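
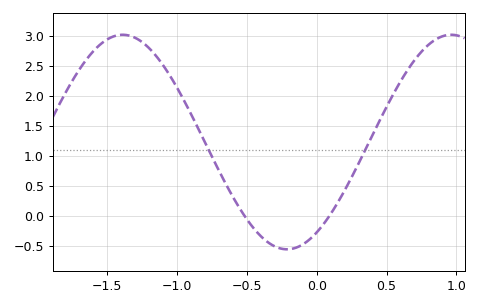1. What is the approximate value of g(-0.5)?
-0.05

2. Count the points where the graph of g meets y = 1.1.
2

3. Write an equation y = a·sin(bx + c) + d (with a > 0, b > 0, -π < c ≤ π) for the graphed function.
y = 1.79sin(2.7x - 1) + 1.23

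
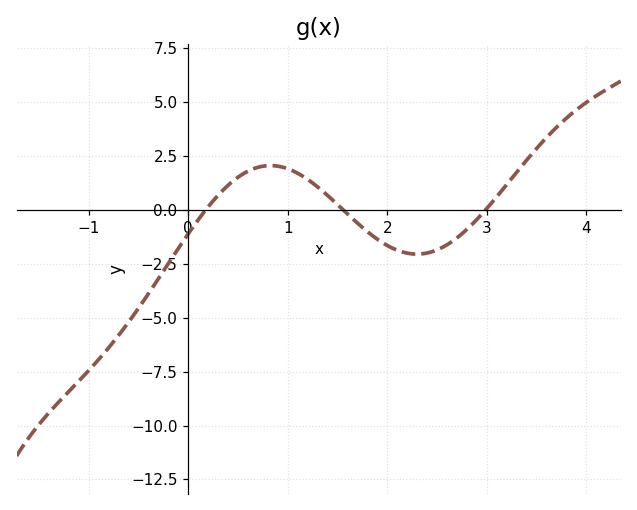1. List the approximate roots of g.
0.2, 1.6, 3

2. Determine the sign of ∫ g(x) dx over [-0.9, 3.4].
negative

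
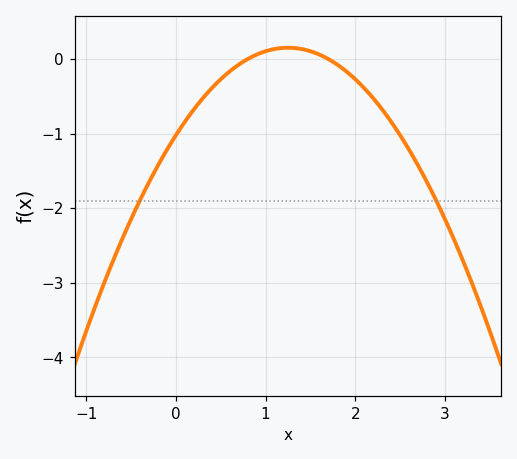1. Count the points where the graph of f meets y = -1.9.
2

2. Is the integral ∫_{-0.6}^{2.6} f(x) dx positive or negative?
negative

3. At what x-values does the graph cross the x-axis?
0.8, 1.7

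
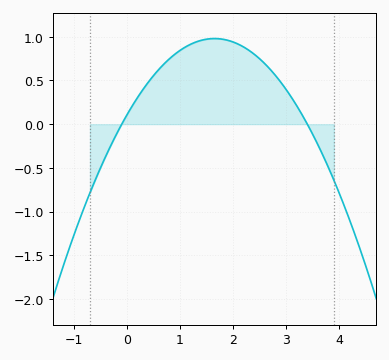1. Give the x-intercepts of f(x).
-0.1, 3.4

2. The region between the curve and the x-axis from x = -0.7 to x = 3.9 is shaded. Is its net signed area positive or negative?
positive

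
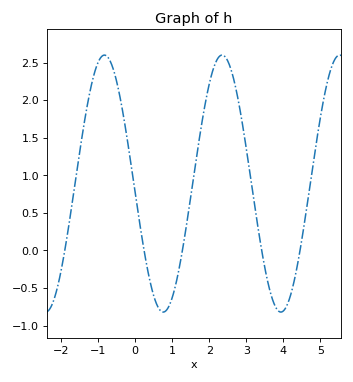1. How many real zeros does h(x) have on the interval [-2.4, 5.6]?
5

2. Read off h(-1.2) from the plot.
2.15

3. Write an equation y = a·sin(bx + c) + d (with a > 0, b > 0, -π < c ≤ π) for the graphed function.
y = 1.71sin(2x - 3.1) + 0.89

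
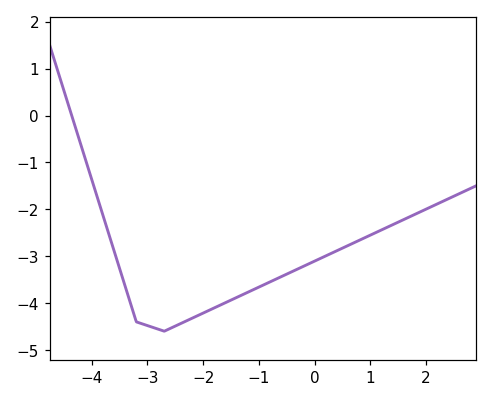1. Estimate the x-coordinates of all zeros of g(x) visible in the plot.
-4.4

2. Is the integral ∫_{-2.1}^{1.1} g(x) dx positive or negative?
negative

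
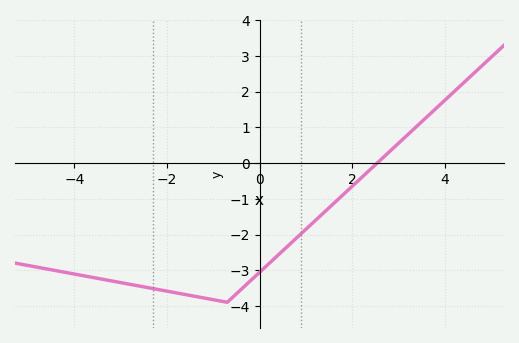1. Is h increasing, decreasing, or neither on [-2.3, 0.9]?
neither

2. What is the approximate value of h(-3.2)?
-3.3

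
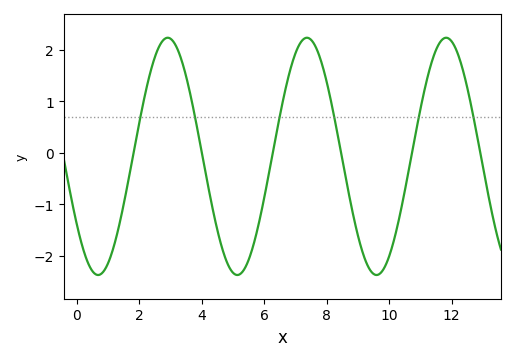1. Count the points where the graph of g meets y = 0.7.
6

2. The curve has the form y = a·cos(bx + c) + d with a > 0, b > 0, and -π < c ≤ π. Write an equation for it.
y = 2.3cos(1.41x + 2.18) - 0.07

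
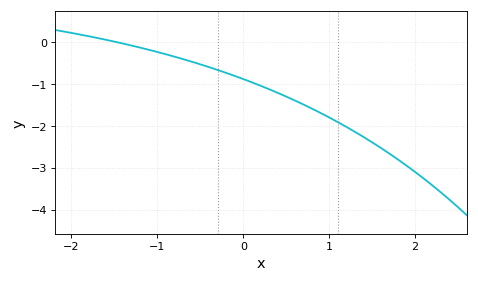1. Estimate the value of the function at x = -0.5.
-0.528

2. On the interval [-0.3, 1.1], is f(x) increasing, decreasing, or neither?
decreasing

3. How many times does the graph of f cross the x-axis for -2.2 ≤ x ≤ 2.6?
1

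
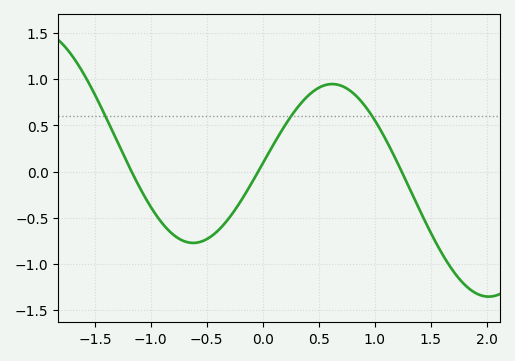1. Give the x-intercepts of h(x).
-1.17, -0.041, 1.24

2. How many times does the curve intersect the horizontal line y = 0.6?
3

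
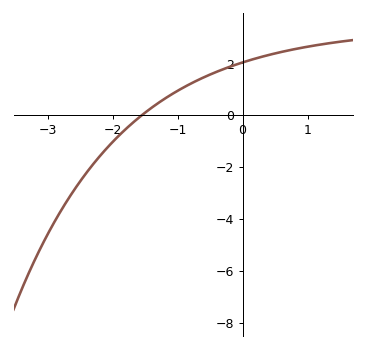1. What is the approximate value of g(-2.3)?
-1.8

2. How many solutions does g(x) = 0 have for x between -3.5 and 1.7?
1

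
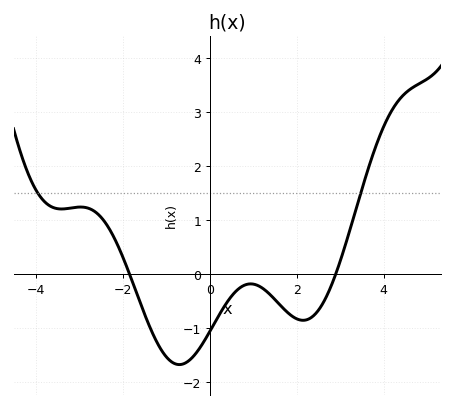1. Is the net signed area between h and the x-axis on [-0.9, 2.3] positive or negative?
negative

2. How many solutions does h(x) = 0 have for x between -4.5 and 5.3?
2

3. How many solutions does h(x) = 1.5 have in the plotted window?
2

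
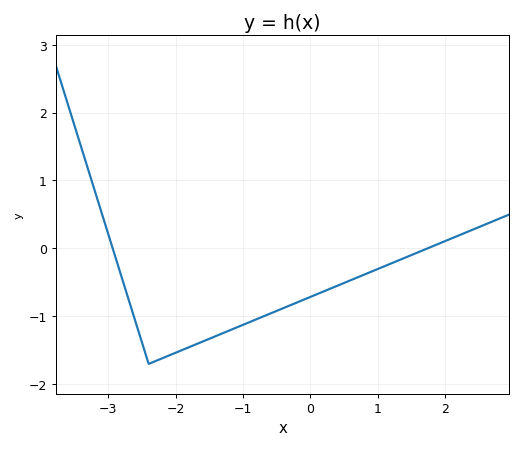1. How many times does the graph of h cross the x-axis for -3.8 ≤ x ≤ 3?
2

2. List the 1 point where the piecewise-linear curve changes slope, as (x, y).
(-2.4, -1.7)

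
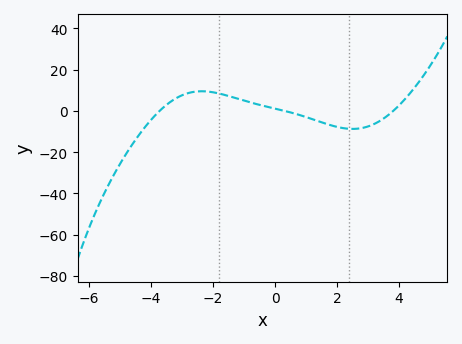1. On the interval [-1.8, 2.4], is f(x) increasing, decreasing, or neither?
decreasing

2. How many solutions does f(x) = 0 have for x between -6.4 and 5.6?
3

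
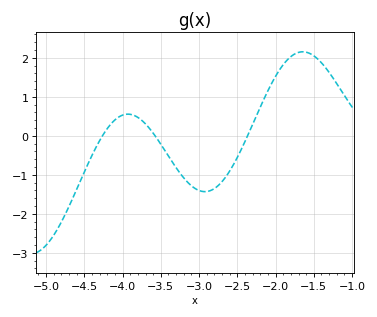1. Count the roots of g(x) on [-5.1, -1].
3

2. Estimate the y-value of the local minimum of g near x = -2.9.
-1.4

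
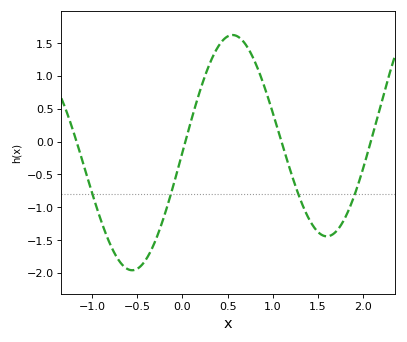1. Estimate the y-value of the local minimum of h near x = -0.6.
-1.96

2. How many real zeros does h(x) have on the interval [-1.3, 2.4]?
4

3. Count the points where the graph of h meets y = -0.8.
4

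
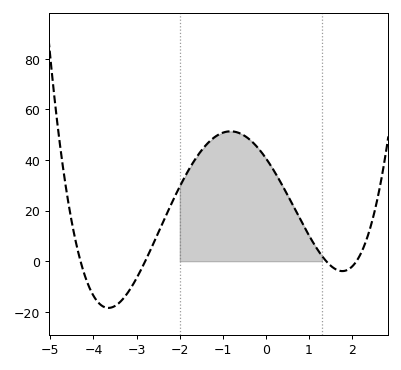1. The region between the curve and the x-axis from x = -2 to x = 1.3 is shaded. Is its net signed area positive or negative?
positive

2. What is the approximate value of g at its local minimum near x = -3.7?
-18.4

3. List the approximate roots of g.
-4.3, -2.8, 1.4, 2.1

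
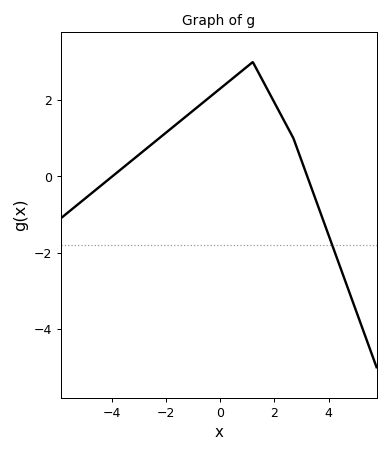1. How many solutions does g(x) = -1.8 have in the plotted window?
1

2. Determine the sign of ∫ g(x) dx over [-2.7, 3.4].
positive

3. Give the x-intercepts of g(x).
-3.99, 3.21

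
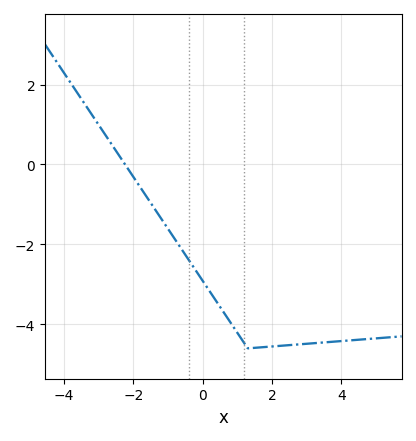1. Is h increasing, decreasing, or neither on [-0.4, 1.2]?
decreasing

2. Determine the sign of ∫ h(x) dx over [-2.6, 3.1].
negative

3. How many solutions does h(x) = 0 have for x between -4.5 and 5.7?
1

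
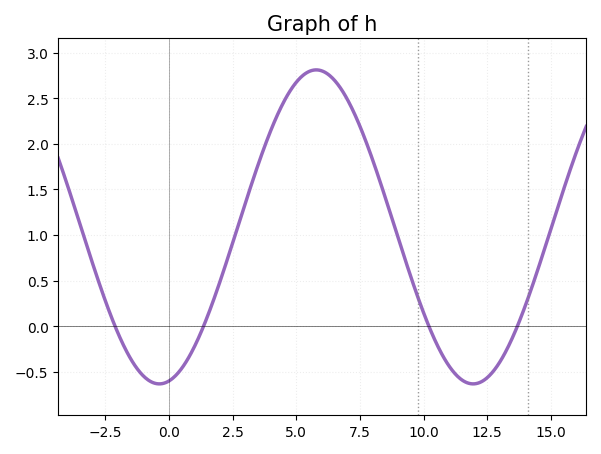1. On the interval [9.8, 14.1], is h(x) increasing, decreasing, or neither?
neither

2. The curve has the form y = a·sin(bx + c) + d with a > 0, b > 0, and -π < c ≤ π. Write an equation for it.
y = 1.72sin(0.51x - 1.4) + 1.09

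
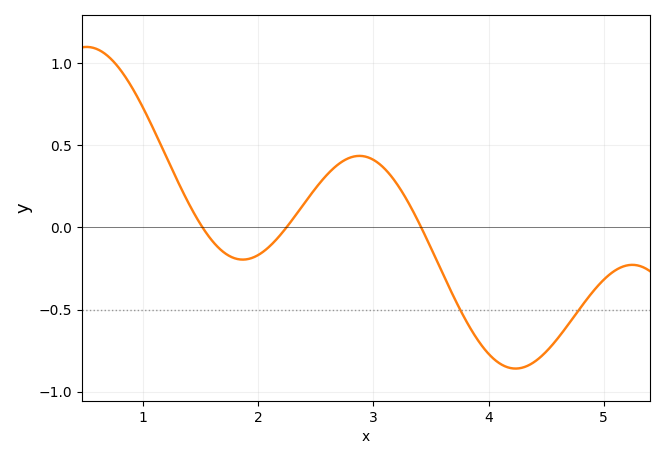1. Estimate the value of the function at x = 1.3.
0.28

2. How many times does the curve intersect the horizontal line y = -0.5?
2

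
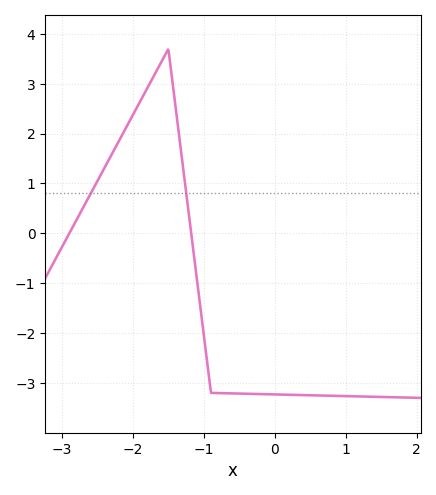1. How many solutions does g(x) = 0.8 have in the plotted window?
2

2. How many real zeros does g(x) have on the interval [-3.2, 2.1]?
2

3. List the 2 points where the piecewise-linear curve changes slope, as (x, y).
(-1.5, 3.7); (-0.9, -3.2)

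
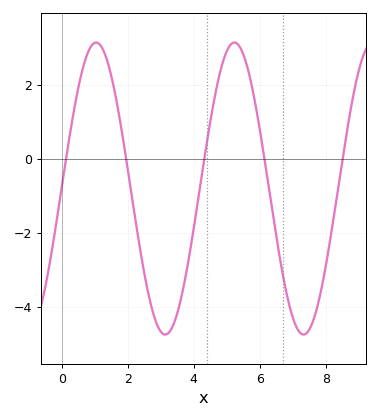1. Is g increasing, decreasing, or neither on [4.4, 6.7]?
neither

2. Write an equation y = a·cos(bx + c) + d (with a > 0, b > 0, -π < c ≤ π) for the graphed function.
y = 3.96cos(1.5x - 1.6) - 0.8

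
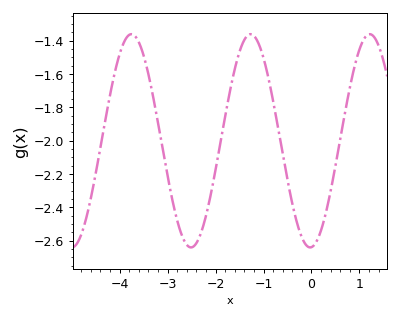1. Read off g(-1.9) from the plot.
-2.02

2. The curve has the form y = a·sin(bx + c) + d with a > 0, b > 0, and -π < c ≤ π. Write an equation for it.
y = 0.64sin(2.5x - 1.5) - 2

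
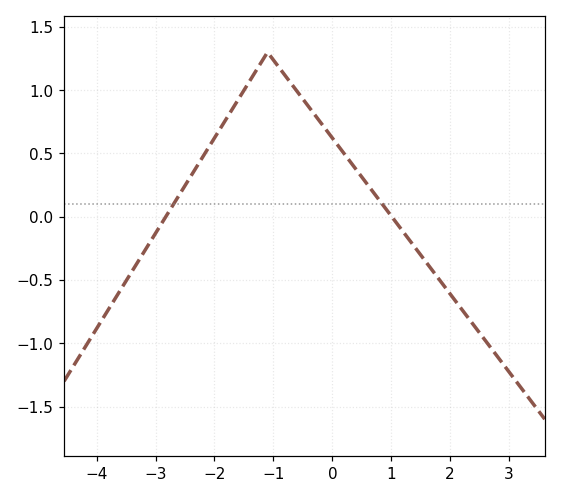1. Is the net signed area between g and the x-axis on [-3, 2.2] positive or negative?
positive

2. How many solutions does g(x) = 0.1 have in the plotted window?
2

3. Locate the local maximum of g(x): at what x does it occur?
-1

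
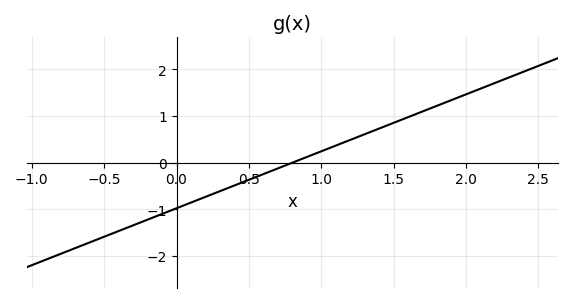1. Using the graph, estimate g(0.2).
-0.7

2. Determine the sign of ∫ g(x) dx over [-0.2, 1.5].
negative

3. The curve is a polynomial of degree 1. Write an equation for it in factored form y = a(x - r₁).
y = 1.22(x - 0.8)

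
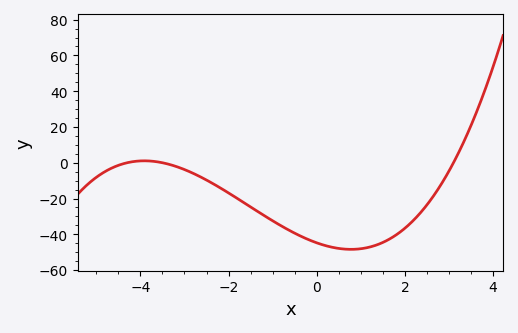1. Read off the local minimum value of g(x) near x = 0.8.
-48.4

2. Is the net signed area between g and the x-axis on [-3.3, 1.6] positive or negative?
negative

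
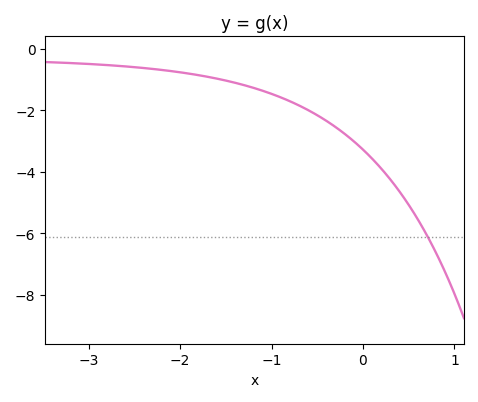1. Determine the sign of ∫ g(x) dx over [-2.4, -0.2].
negative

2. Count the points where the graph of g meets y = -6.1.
1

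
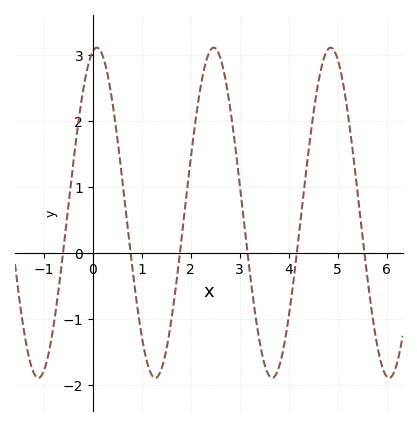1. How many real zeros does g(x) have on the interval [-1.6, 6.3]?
6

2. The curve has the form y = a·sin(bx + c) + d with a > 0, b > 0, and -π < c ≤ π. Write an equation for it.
y = 2.5sin(2.63x + 1.36) + 0.61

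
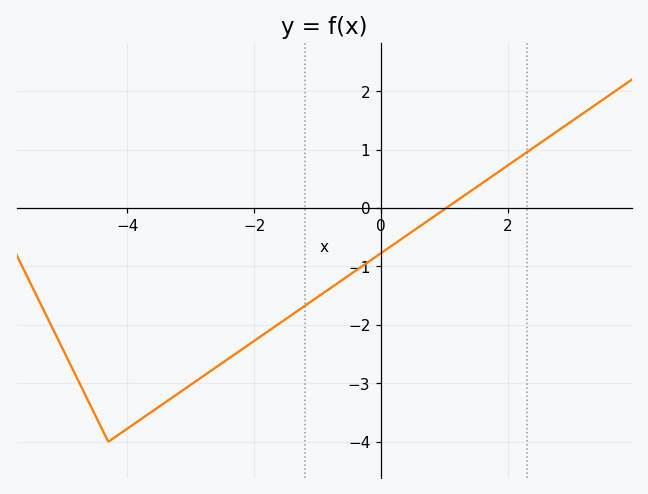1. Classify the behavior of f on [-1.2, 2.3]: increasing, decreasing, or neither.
increasing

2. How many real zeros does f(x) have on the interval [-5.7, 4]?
1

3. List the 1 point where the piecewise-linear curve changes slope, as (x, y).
(-4.3, -4)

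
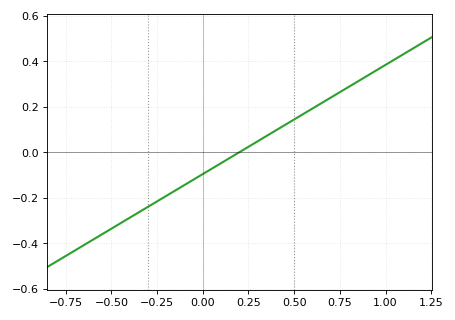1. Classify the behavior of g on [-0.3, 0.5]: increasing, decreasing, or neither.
increasing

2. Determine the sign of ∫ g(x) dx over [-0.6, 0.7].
negative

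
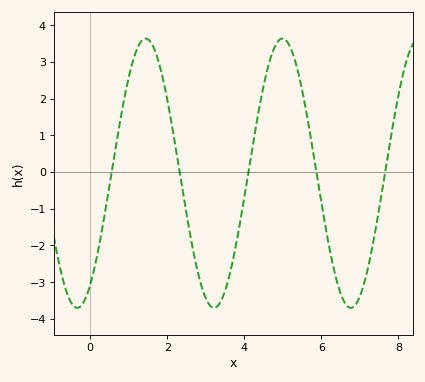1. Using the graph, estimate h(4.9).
3.6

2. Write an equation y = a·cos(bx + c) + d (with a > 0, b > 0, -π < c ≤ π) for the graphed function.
y = 3.67cos(1.8x - 2.5) - 0.03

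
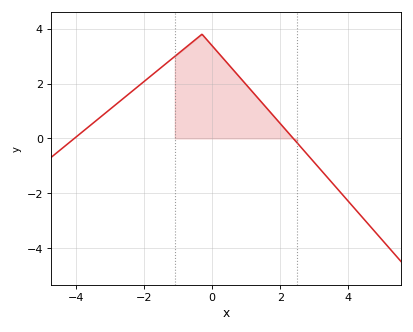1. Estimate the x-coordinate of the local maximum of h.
-0.298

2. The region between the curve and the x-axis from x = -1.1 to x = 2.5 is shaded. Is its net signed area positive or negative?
positive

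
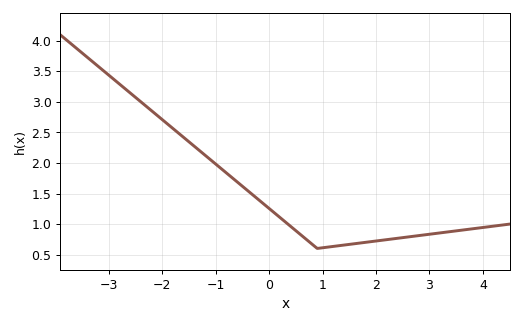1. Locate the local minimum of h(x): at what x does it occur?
0.903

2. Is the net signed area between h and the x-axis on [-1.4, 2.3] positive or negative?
positive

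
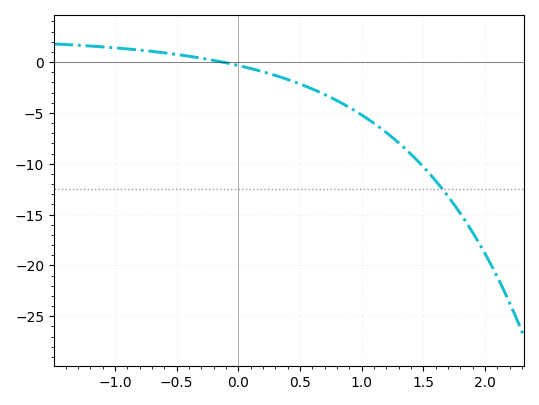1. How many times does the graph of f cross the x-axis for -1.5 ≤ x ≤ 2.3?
1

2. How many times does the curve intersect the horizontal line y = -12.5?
1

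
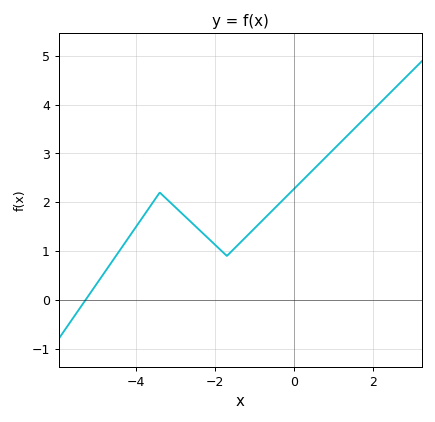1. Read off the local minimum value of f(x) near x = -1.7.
0.901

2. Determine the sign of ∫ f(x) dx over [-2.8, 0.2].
positive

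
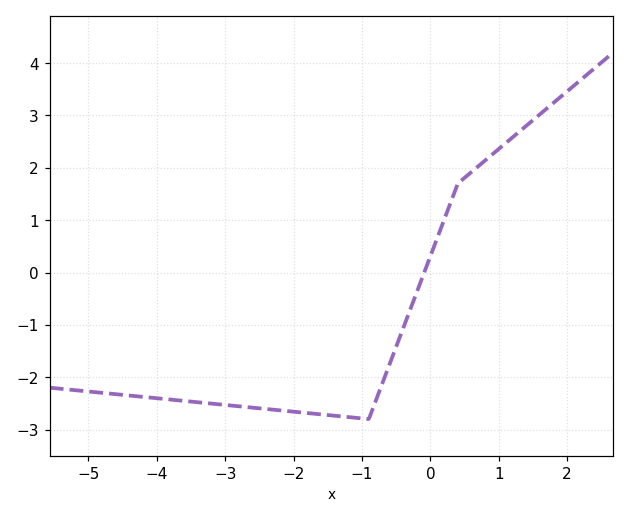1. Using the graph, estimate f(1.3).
2.69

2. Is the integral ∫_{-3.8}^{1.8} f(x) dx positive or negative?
negative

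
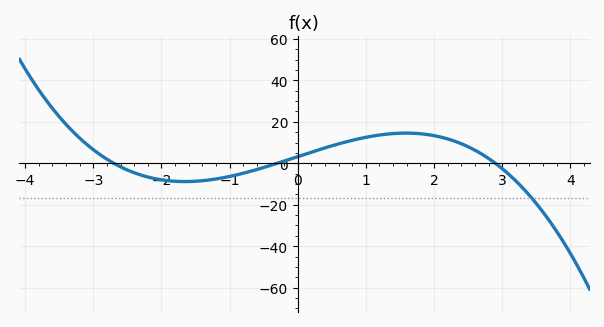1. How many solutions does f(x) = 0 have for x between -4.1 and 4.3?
3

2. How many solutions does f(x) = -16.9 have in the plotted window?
1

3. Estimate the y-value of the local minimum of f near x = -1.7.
-8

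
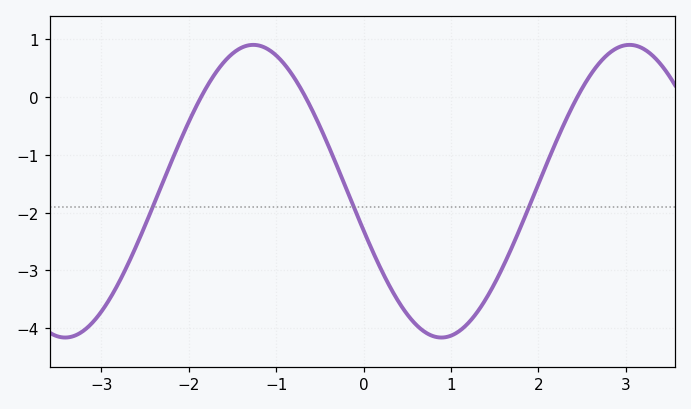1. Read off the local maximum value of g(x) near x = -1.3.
0.9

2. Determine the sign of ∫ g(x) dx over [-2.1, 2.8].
negative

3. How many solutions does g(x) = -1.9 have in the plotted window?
3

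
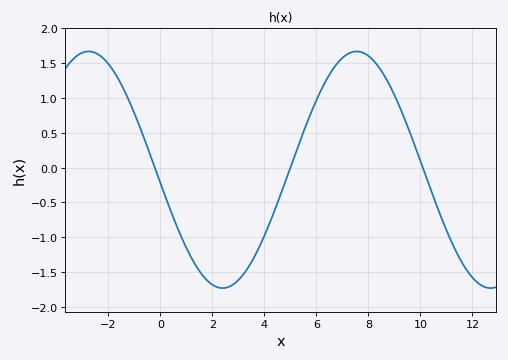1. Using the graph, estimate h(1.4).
-1.45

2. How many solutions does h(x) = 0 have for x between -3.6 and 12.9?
3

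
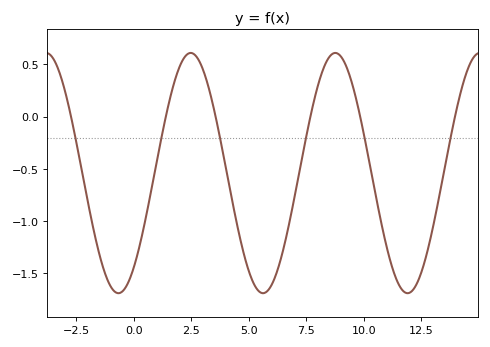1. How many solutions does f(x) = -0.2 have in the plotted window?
6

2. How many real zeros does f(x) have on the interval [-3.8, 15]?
6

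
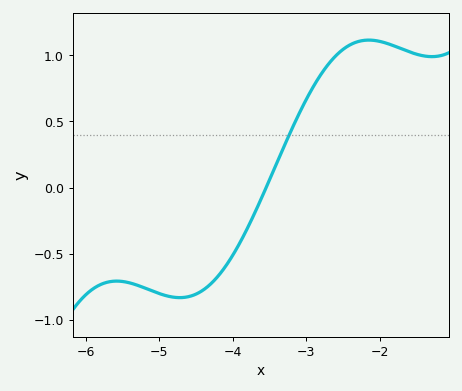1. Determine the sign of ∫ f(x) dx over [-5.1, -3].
negative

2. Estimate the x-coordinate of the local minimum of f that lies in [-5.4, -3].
-4.72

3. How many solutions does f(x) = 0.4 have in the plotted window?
1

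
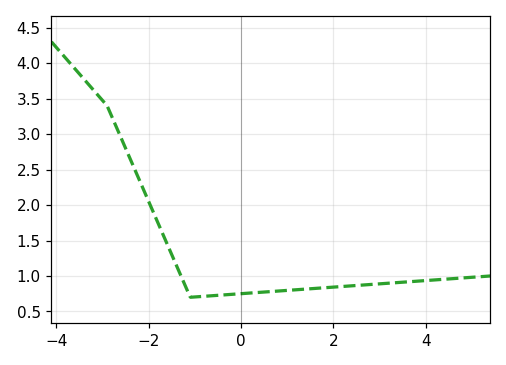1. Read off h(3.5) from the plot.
0.9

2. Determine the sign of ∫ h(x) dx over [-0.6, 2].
positive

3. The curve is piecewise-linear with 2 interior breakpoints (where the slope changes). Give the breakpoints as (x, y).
(-2.9, 3.4); (-1.1, 0.7)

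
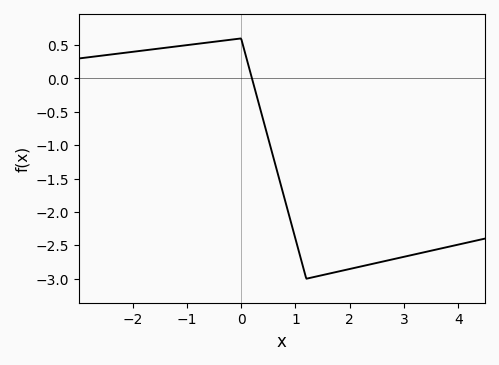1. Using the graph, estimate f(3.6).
-2.55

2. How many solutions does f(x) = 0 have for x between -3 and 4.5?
1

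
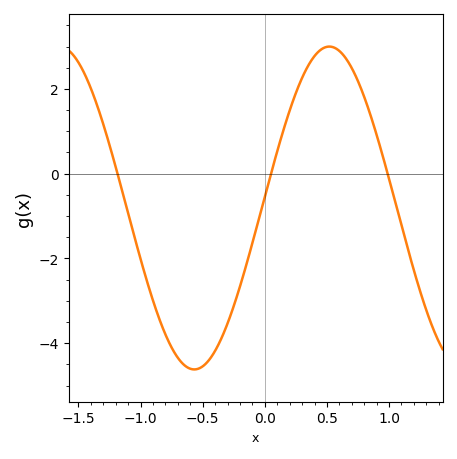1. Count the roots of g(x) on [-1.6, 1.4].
3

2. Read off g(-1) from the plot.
-2.02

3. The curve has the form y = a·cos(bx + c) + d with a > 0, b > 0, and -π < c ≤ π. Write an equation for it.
y = 3.81cos(2.89x - 1.5) - 0.81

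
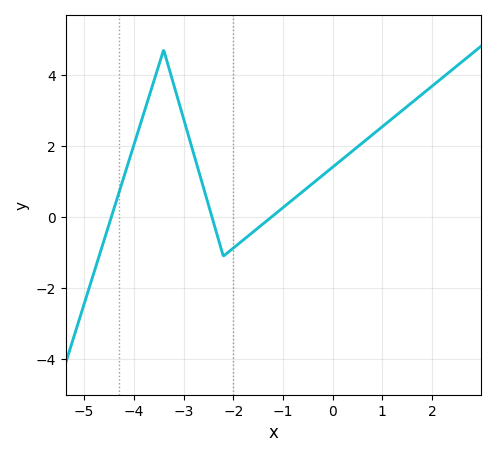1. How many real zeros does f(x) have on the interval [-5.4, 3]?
3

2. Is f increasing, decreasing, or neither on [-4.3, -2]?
neither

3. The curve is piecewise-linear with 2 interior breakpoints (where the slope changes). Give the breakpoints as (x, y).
(-3.4, 4.7); (-2.2, -1.1)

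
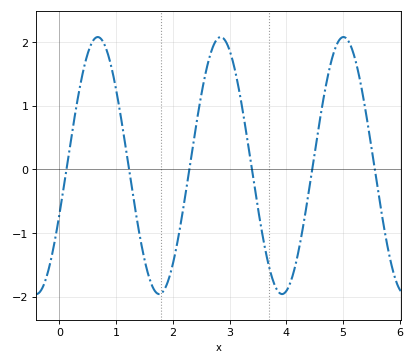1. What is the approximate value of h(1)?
1.3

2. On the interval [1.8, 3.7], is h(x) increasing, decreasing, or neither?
neither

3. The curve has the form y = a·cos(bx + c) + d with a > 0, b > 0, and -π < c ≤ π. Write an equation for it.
y = 2.02cos(2.9x - 2) + 0.06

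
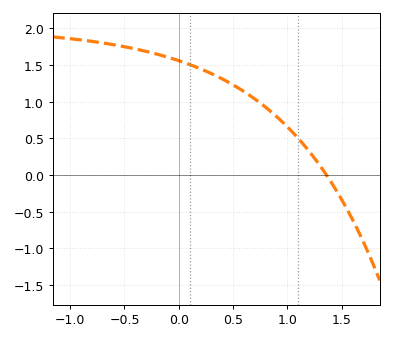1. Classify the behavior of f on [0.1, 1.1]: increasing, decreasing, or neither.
decreasing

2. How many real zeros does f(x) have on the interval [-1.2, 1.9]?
1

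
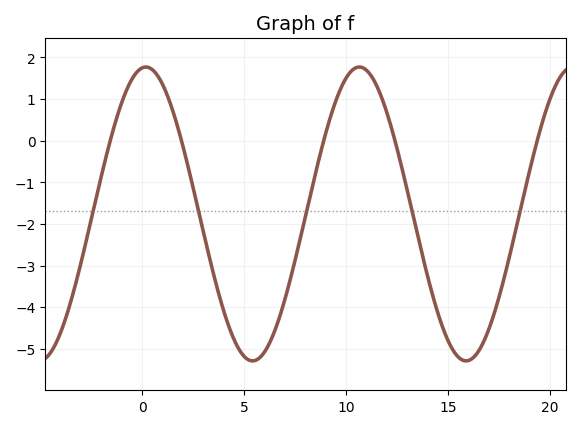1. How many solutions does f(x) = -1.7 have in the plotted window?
5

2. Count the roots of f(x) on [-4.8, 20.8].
5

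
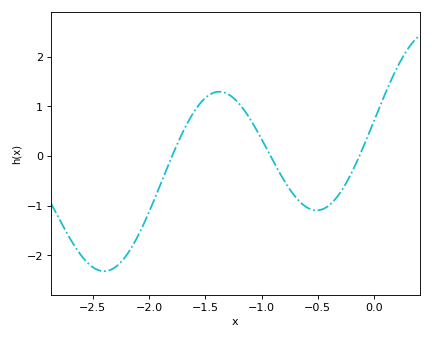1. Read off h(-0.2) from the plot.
-0.3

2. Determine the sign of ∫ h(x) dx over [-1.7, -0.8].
positive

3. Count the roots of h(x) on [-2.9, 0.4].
3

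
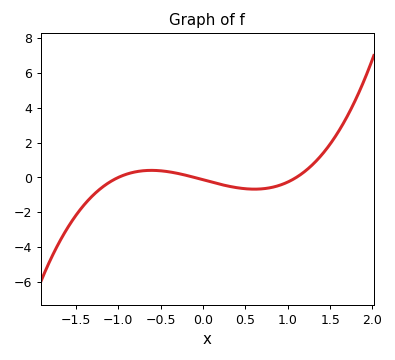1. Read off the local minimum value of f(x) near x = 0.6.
-0.6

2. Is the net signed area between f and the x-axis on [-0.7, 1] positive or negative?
negative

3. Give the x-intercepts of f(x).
-1, -0.1, 1.1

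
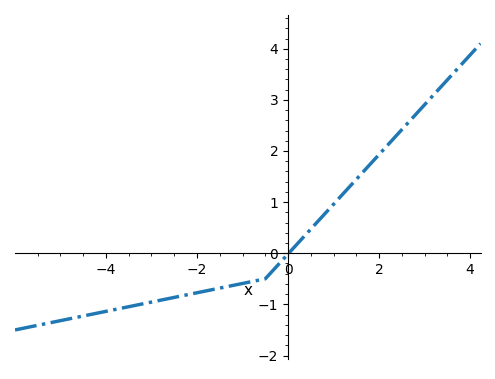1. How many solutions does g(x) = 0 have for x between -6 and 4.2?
1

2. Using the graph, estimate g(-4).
-1.1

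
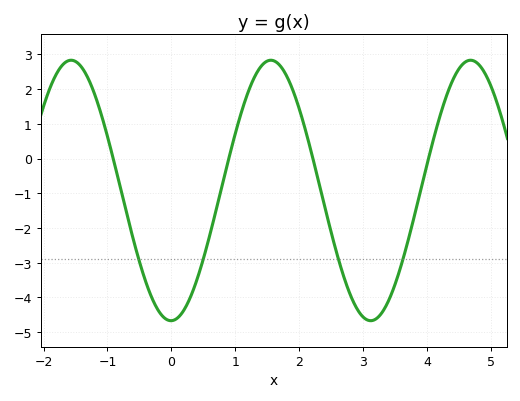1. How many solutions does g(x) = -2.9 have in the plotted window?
4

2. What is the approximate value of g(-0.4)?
-3.5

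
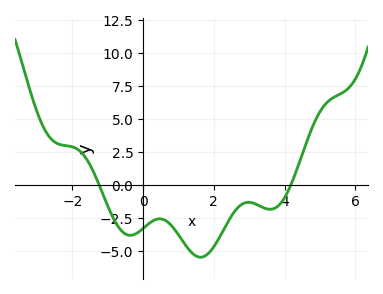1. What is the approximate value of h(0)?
-3.2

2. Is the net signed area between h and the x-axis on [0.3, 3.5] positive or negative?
negative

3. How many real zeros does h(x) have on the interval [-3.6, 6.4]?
2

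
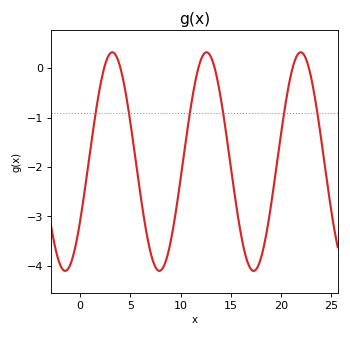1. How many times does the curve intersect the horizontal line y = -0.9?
6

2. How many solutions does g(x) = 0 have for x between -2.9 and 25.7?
6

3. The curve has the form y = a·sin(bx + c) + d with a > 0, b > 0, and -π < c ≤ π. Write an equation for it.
y = 2.21sin(0.67x - 0.58) - 1.89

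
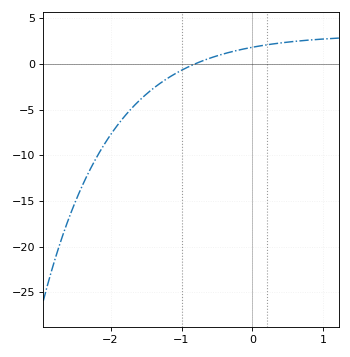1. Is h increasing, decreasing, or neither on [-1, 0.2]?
increasing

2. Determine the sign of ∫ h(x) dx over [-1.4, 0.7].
positive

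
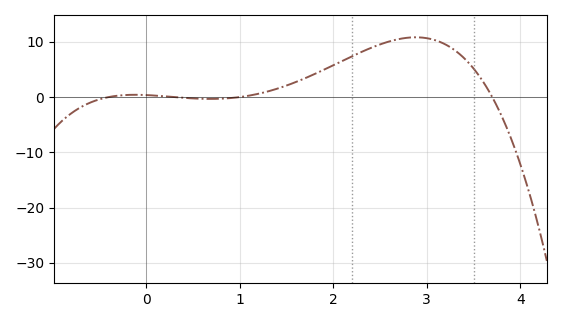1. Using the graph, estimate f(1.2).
1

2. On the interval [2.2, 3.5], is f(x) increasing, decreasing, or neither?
neither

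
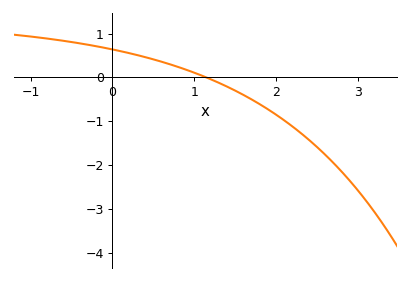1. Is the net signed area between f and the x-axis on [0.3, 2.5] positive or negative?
negative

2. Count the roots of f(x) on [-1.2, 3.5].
1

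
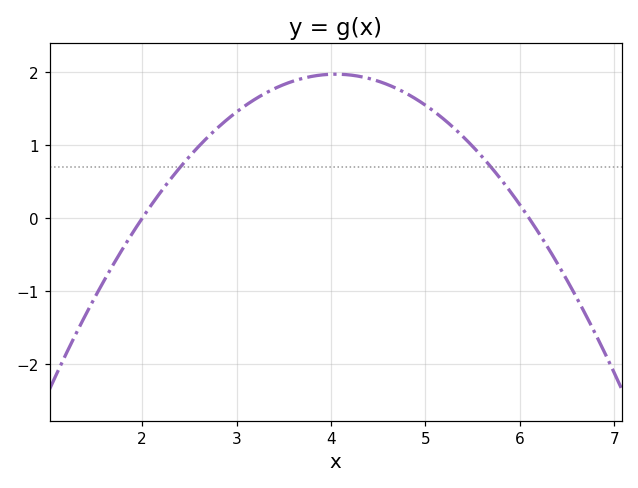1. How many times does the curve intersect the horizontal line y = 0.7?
2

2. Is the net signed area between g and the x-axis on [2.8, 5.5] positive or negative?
positive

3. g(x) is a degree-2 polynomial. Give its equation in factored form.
y = -0.47(x - 2)(x - 6.1)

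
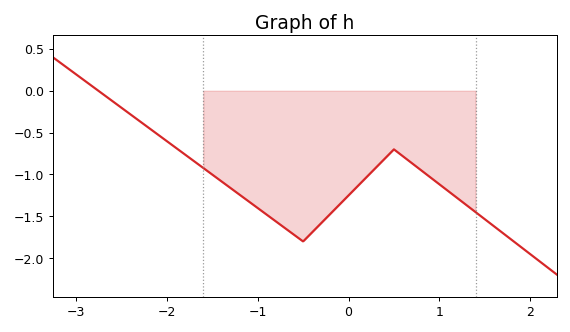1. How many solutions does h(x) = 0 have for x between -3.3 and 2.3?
1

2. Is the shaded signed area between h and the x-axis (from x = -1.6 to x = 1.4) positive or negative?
negative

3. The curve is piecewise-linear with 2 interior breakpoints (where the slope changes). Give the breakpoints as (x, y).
(-0.5, -1.8); (0.5, -0.7)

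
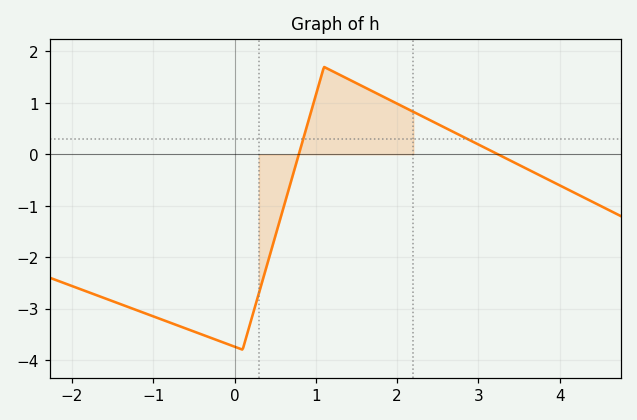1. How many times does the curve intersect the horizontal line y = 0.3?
2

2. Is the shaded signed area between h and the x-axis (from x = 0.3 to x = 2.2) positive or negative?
positive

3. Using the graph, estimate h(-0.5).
-3.45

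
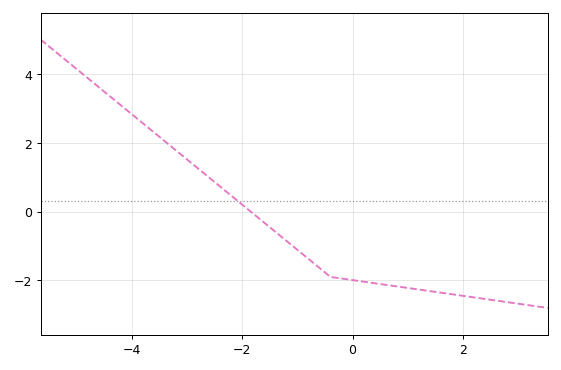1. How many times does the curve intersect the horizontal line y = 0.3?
1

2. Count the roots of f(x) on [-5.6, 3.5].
1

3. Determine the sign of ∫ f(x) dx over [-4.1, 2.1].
negative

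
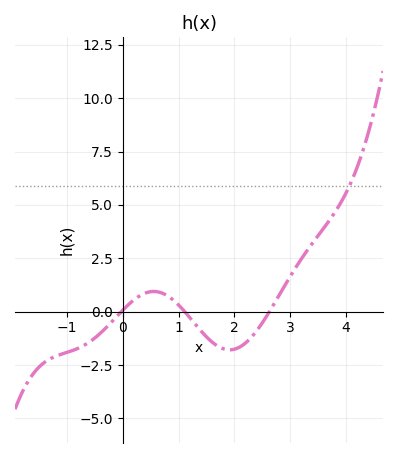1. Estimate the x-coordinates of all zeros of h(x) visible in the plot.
-0.024, 1.11, 2.63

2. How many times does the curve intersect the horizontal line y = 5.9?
1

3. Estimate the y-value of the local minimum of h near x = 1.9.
-1.79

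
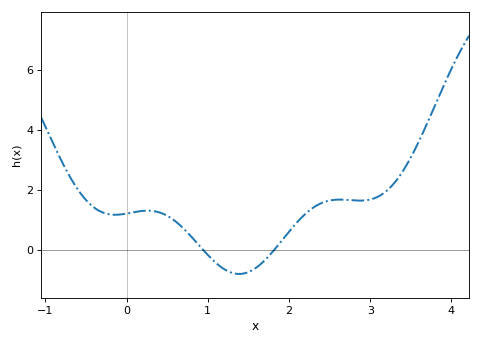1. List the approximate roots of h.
0.946, 1.82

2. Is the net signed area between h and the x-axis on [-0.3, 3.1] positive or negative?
positive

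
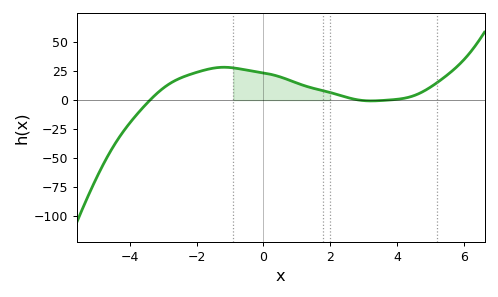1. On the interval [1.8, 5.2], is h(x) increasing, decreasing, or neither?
neither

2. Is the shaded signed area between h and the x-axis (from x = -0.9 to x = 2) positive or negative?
positive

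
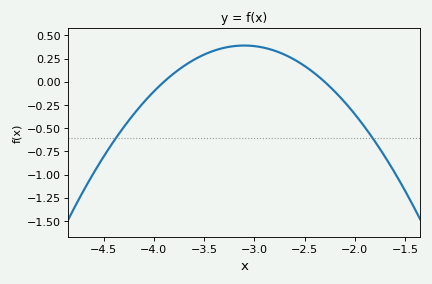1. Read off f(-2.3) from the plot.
0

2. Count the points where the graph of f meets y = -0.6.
2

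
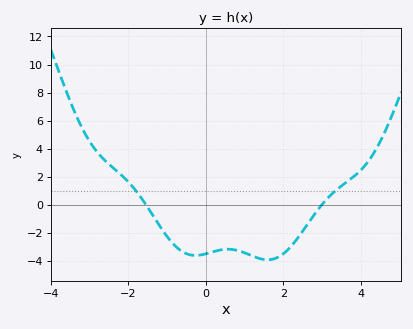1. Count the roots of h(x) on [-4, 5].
2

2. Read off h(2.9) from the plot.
-0.4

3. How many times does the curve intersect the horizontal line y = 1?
2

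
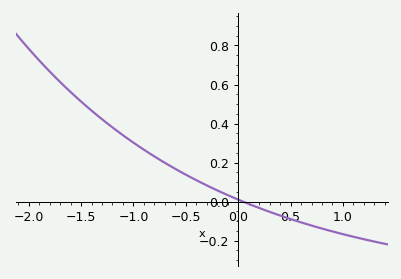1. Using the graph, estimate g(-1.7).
0.62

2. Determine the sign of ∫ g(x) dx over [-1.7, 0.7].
positive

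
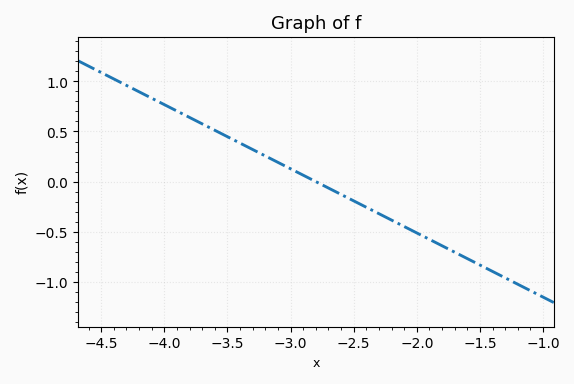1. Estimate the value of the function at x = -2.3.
-0.3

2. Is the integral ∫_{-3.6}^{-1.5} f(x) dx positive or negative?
negative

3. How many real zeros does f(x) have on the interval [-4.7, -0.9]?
1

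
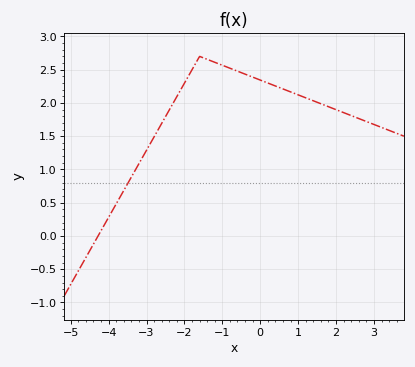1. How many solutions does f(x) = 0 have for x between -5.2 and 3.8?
1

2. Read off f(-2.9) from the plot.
1.4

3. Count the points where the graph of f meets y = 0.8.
1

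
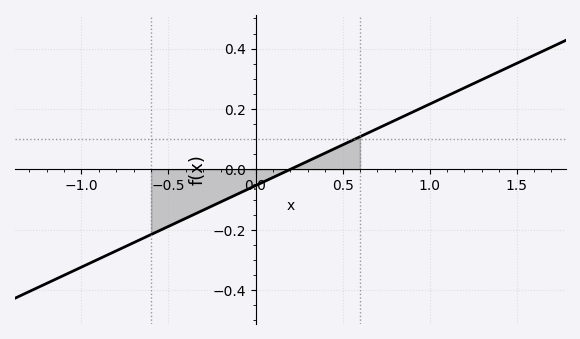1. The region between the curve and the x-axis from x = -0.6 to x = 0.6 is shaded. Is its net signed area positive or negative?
negative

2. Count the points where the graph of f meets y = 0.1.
1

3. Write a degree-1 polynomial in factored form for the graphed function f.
y = 0.27(x - 0.2)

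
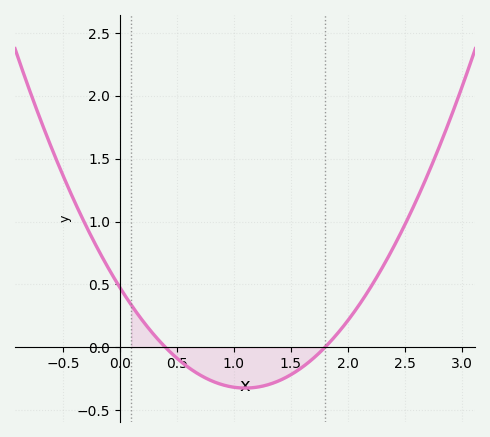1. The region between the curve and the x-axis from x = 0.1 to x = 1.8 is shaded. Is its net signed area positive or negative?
negative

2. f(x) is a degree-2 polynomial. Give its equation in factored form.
y = 0.66(x - 0.4)(x - 1.8)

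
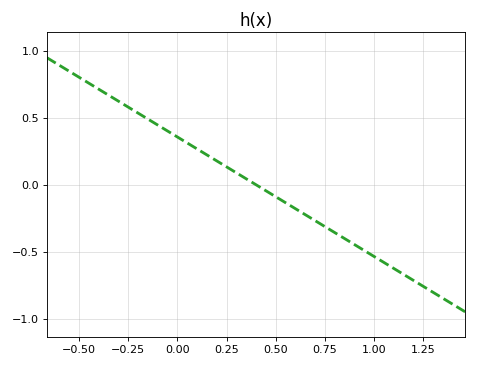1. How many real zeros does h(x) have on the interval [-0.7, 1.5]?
1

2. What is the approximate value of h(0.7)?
-0.267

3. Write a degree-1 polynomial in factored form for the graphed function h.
y = -0.89(x - 0.4)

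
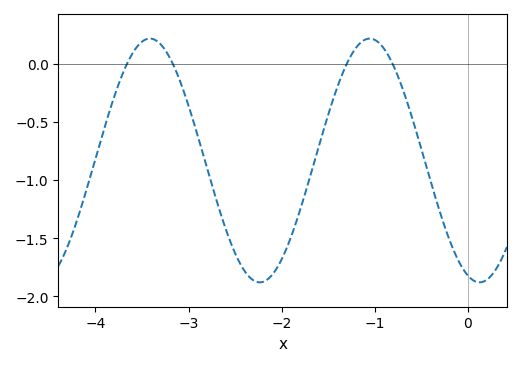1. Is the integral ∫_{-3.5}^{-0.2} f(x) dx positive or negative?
negative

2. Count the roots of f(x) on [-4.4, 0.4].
4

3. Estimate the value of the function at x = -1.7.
-0.987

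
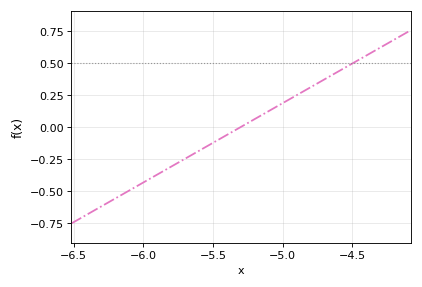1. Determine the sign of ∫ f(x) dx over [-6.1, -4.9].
negative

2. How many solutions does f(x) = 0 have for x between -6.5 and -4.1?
1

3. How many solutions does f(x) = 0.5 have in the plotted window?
1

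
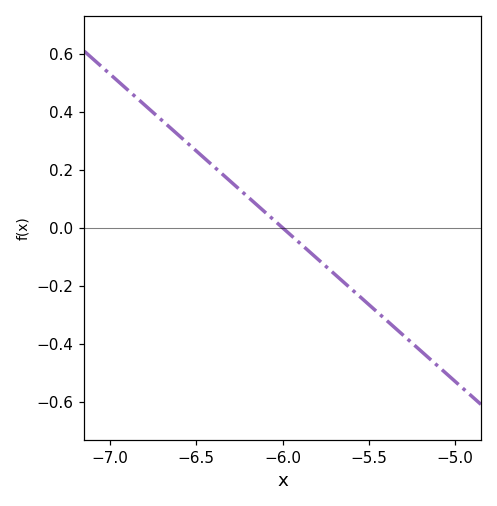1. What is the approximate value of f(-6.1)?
0.06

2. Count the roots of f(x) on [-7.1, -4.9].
1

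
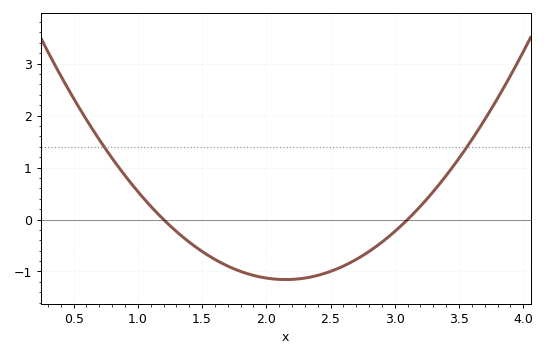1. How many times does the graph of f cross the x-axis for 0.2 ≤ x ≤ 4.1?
2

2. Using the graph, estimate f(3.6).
1.5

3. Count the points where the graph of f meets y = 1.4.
2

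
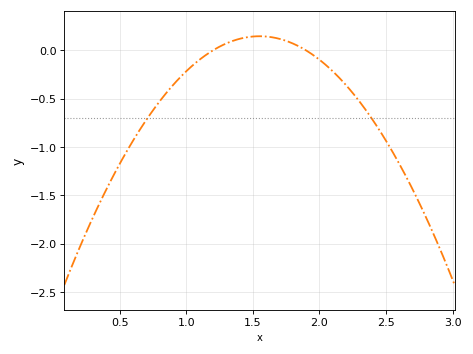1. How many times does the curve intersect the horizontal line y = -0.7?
2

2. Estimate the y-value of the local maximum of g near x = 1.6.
0.147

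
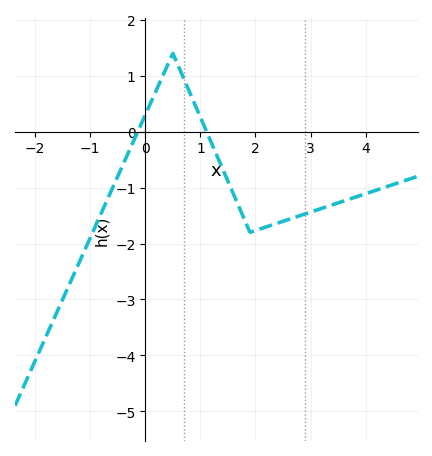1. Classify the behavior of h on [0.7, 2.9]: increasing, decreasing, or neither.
neither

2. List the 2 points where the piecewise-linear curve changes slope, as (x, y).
(0.5, 1.4); (1.9, -1.8)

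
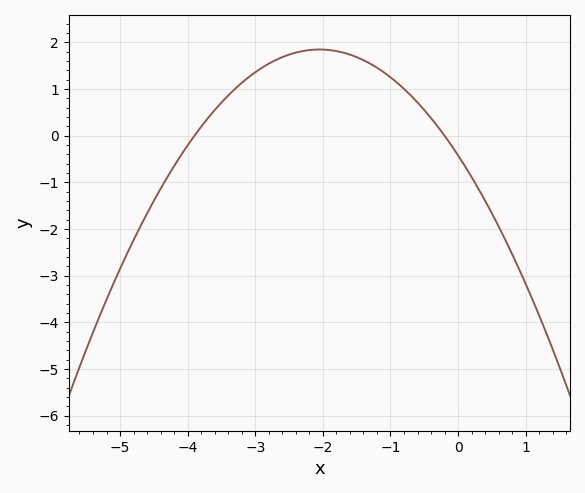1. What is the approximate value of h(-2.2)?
1.84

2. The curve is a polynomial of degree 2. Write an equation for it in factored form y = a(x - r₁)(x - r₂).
y = -0.54(x + 3.9)(x + 0.2)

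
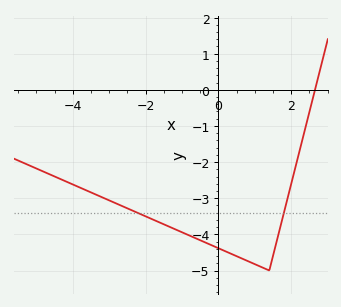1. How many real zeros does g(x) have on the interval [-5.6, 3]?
1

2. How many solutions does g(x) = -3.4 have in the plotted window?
2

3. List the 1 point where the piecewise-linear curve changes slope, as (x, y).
(1.4, -5)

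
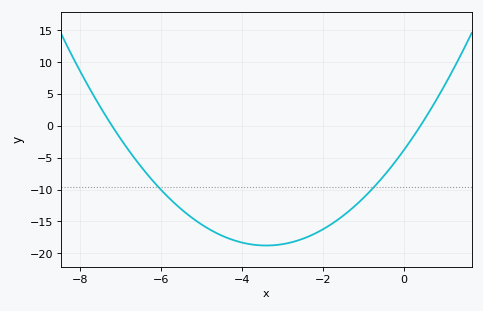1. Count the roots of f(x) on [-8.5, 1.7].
2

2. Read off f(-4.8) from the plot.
-16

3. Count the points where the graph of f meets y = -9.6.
2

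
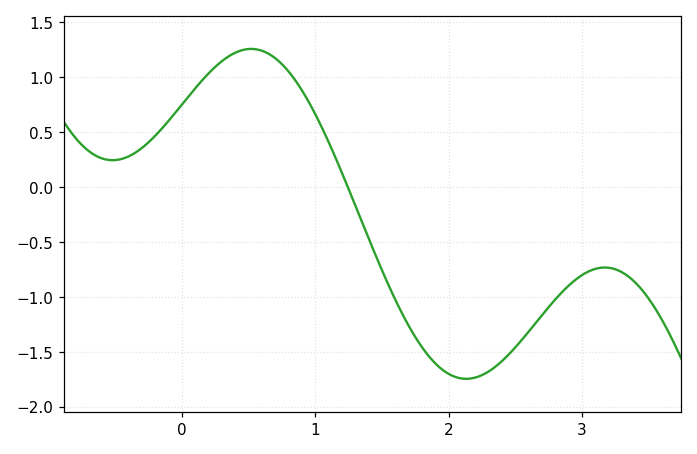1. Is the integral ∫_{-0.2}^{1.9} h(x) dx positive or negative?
positive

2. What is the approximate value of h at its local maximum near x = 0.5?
1.26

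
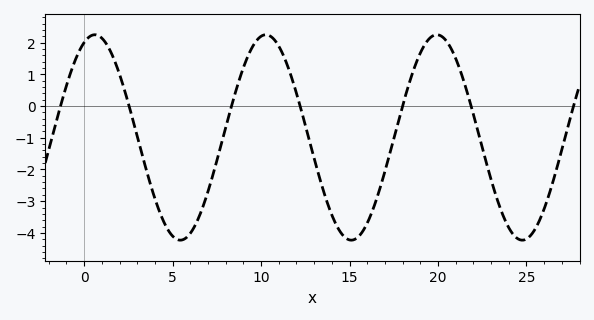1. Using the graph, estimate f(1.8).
1.32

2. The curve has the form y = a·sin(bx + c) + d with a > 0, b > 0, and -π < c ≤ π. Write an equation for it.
y = 3.24sin(0.65x + 1.18) - 0.99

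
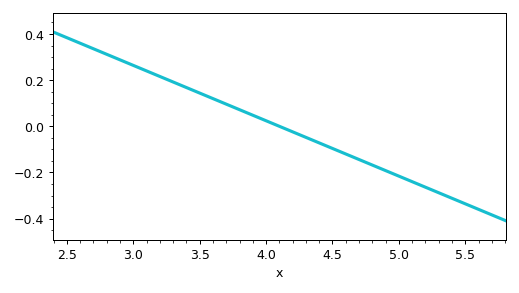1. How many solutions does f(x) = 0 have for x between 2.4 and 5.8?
1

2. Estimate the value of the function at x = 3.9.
0.04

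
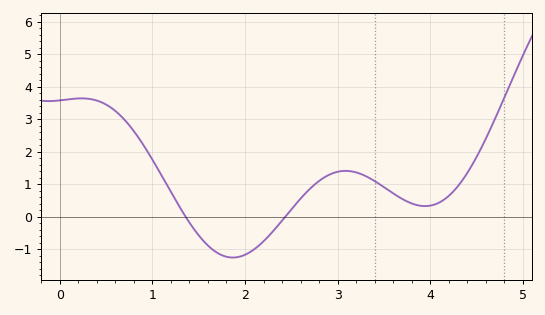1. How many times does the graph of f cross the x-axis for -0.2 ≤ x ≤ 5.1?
2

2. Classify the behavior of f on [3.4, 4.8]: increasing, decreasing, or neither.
neither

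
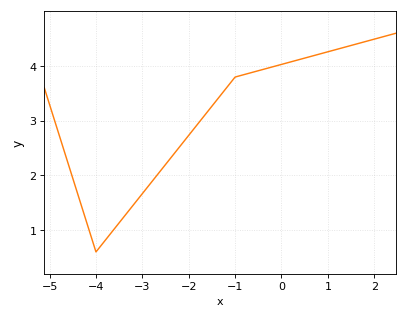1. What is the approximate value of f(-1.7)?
3.05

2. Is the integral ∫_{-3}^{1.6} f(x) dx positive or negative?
positive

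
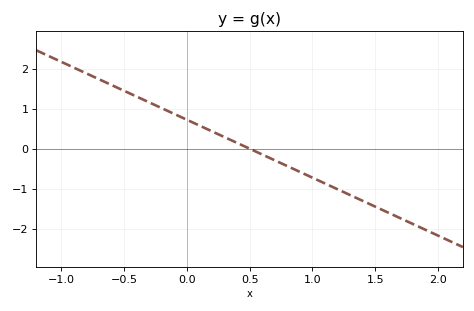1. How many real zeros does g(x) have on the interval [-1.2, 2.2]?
1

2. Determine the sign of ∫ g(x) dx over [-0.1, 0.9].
positive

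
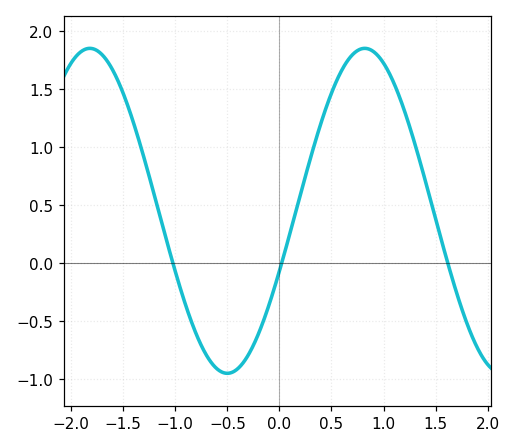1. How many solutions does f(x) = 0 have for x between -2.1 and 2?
3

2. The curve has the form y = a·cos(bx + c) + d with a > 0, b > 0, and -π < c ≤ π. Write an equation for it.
y = 1.4cos(2.38x - 1.95) + 0.45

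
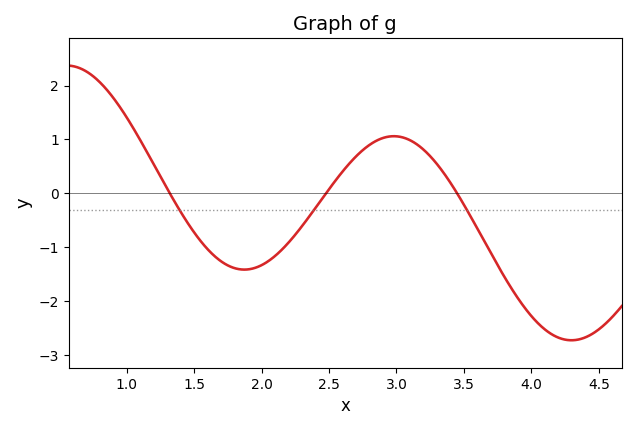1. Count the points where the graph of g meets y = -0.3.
3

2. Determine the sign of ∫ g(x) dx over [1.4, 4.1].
negative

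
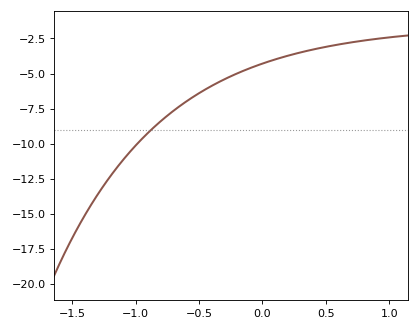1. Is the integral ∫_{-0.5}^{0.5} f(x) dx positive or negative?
negative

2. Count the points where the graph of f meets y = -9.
1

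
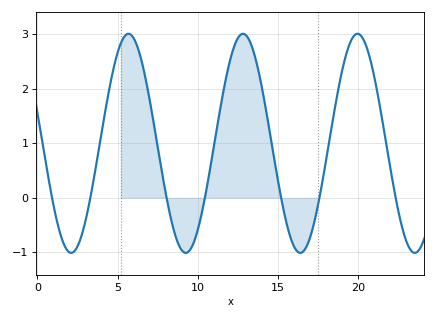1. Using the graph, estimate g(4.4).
1.88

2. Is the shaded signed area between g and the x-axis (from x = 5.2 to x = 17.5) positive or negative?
positive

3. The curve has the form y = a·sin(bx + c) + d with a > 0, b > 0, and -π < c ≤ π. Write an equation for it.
y = 2.01sin(0.88x + 2.86) + 1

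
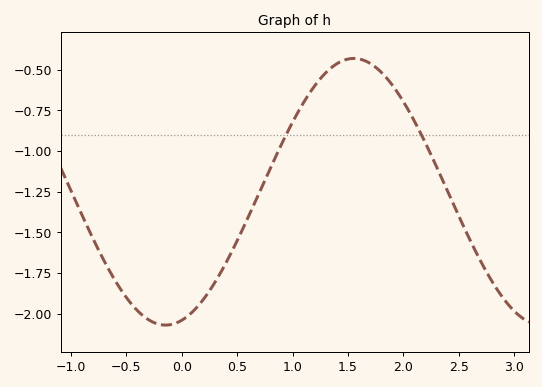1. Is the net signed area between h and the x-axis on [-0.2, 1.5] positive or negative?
negative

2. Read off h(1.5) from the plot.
-0.44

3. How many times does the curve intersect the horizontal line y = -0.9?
2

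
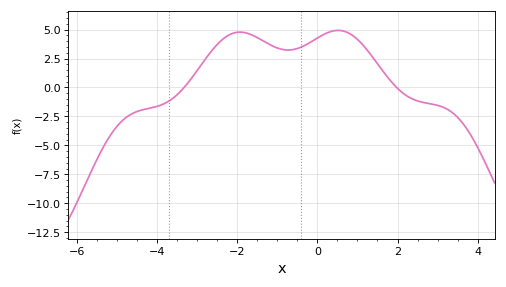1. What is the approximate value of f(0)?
4.26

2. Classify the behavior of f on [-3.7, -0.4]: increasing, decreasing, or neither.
neither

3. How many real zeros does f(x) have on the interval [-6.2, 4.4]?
2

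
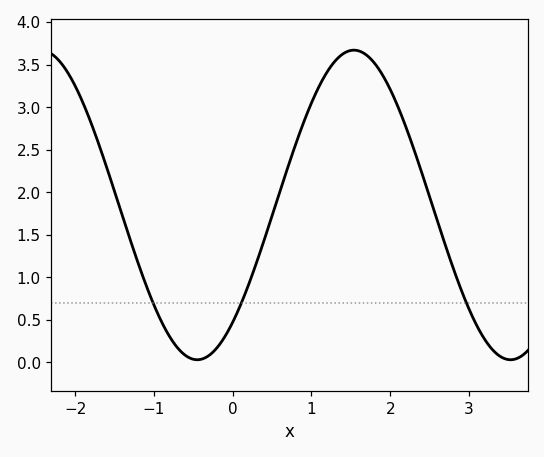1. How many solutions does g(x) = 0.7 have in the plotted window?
3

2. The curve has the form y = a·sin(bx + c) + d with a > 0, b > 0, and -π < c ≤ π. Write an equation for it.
y = 1.82sin(1.58x - 0.86) + 1.85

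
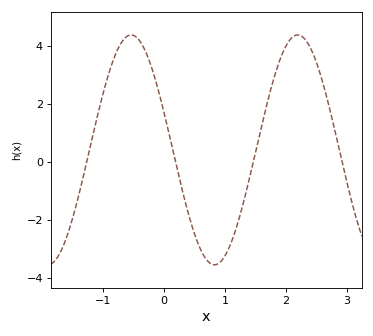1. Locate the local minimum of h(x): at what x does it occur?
0.827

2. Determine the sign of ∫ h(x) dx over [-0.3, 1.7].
negative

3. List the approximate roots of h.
-1.27, 0.189, 1.47, 2.92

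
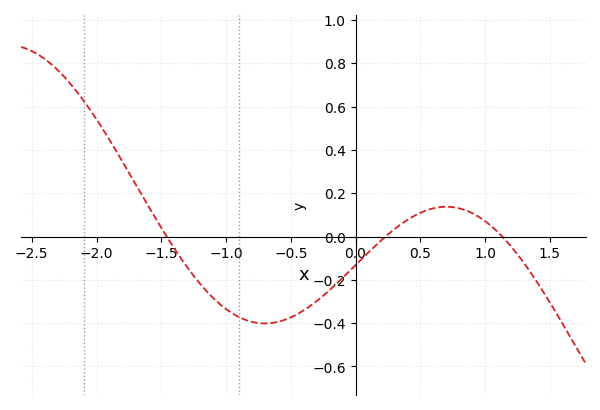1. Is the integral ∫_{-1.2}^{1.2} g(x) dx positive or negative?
negative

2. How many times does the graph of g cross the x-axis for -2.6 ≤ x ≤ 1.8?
3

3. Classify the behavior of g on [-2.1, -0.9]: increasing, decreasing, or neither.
decreasing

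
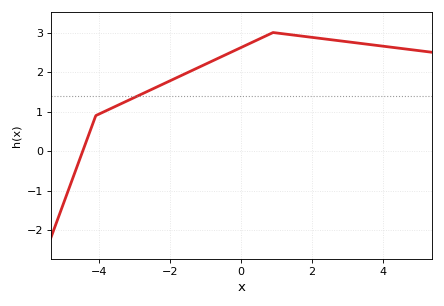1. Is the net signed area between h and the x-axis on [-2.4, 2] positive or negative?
positive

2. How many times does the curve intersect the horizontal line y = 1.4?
1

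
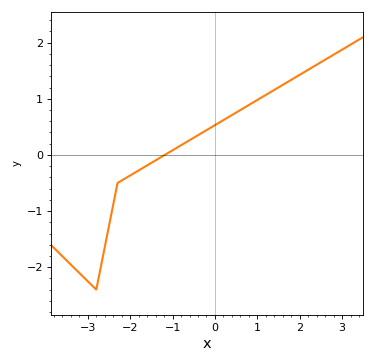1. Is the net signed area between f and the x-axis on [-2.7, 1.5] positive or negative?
positive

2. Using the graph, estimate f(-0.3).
0.4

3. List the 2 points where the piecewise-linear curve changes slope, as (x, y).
(-2.8, -2.4); (-2.3, -0.5)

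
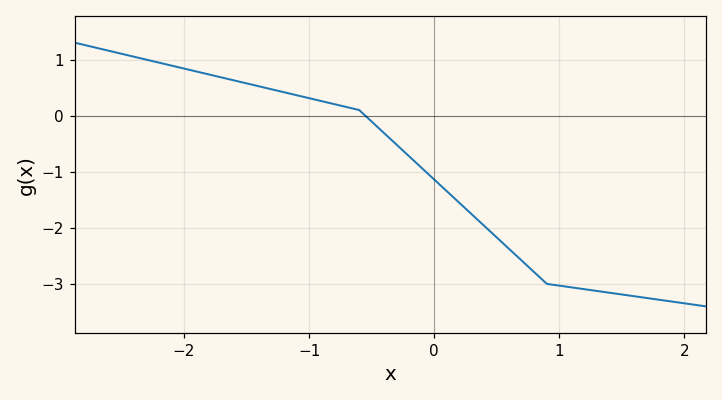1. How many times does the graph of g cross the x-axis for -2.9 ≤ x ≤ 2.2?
1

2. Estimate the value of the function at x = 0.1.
-1.35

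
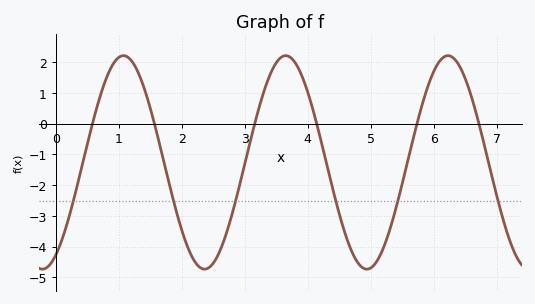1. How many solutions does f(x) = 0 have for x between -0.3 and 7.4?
6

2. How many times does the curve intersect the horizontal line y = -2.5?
6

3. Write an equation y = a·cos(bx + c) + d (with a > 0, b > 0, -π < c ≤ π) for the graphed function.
y = 3.47cos(2.44x - 2.62) - 1.26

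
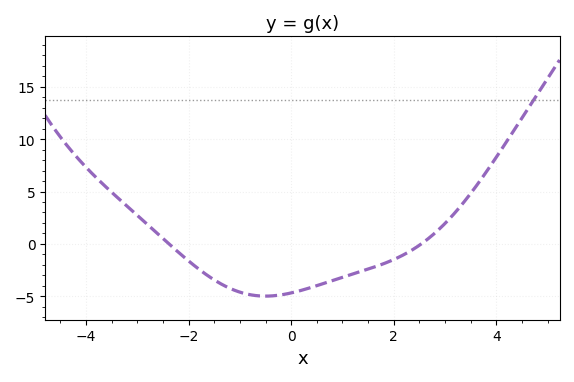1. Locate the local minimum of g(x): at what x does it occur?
-0.5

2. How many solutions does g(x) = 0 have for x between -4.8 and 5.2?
2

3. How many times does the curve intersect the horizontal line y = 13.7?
1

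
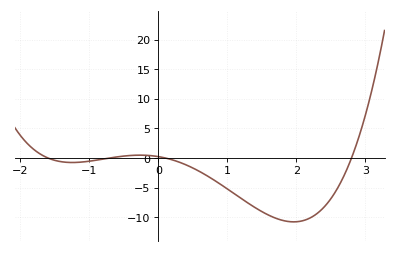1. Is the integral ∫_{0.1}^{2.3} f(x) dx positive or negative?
negative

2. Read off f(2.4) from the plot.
-8.33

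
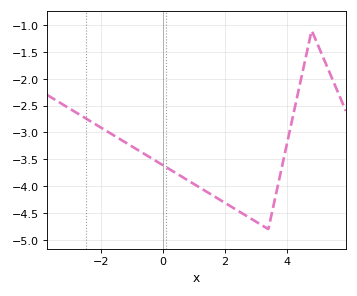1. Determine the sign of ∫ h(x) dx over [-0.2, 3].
negative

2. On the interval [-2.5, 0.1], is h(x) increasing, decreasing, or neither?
decreasing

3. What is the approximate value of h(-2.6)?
-2.7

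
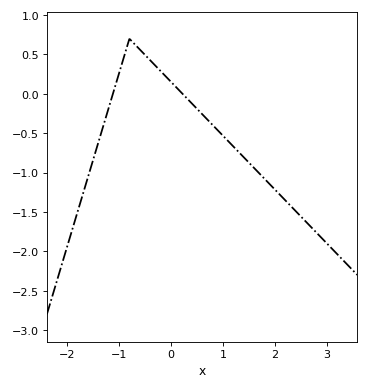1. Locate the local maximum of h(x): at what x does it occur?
-0.799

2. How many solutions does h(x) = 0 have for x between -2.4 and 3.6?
2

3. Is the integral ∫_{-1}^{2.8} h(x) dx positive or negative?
negative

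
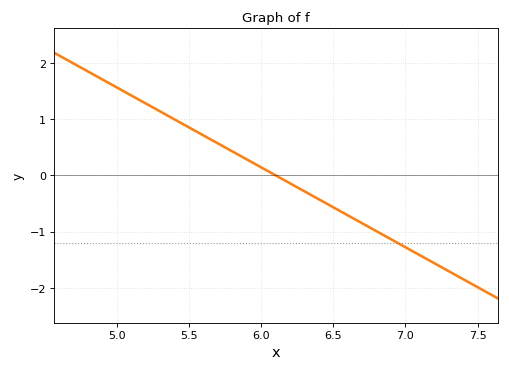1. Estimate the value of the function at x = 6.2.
-0.142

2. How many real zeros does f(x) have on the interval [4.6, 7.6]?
1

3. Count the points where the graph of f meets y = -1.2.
1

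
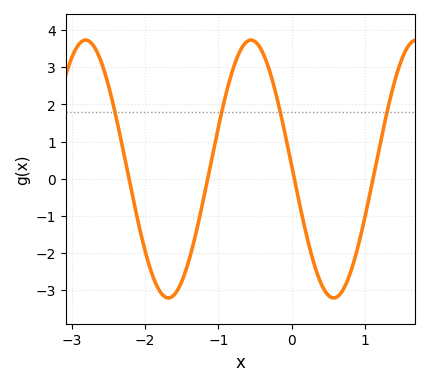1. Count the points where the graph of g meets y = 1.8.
4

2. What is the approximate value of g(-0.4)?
3.4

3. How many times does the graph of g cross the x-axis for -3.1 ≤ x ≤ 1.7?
4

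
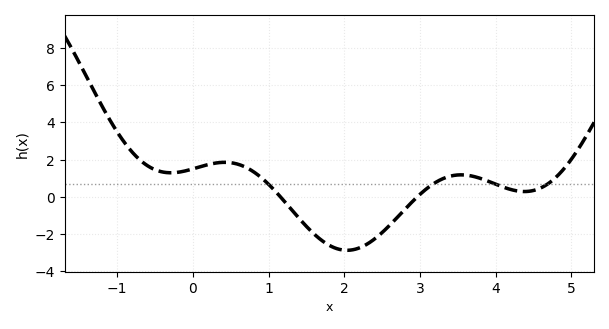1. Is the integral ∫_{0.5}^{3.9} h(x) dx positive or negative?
negative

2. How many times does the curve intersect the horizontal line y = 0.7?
4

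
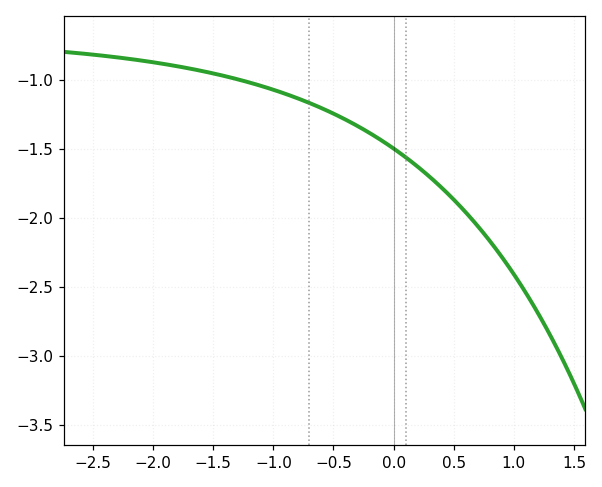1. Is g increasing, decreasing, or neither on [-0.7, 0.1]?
decreasing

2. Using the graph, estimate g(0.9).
-2.3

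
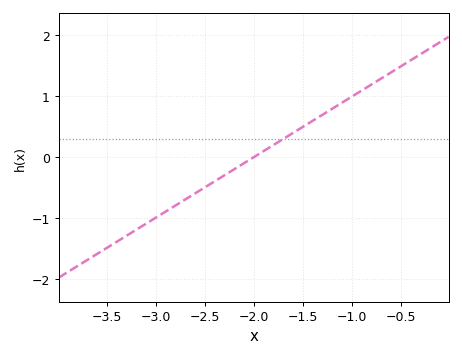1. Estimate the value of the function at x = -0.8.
1.19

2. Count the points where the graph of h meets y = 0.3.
1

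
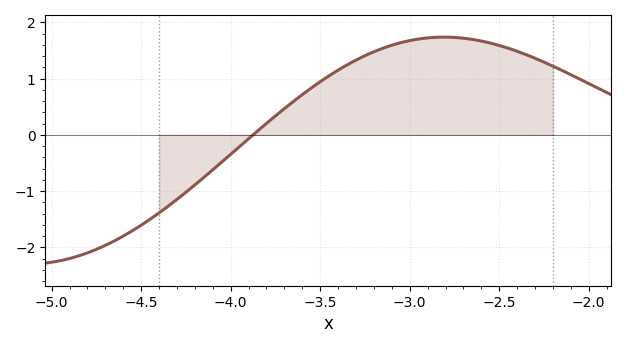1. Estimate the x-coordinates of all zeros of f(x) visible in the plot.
-3.85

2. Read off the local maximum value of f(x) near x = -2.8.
1.7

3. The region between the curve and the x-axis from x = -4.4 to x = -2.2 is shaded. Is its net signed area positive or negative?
positive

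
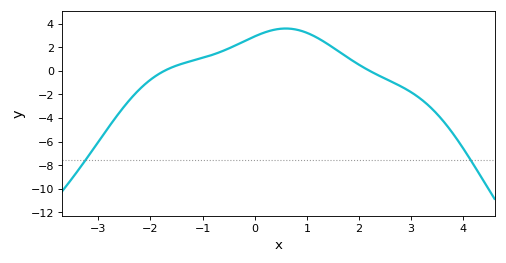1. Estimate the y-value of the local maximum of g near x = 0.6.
3.59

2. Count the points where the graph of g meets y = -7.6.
2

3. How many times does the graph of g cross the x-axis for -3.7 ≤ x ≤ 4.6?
2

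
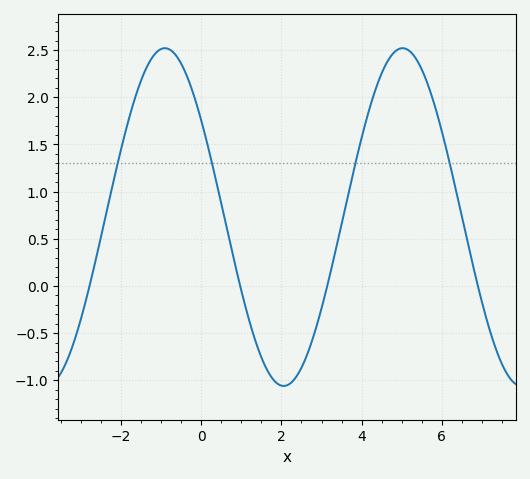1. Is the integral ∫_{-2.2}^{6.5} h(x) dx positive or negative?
positive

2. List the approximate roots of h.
-2.8, 1, 3.2, 6.8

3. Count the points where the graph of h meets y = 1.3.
4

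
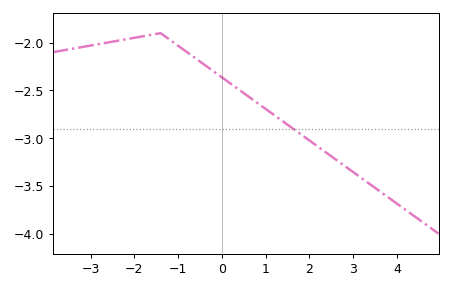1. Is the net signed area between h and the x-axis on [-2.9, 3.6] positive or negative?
negative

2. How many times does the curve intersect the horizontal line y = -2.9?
1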